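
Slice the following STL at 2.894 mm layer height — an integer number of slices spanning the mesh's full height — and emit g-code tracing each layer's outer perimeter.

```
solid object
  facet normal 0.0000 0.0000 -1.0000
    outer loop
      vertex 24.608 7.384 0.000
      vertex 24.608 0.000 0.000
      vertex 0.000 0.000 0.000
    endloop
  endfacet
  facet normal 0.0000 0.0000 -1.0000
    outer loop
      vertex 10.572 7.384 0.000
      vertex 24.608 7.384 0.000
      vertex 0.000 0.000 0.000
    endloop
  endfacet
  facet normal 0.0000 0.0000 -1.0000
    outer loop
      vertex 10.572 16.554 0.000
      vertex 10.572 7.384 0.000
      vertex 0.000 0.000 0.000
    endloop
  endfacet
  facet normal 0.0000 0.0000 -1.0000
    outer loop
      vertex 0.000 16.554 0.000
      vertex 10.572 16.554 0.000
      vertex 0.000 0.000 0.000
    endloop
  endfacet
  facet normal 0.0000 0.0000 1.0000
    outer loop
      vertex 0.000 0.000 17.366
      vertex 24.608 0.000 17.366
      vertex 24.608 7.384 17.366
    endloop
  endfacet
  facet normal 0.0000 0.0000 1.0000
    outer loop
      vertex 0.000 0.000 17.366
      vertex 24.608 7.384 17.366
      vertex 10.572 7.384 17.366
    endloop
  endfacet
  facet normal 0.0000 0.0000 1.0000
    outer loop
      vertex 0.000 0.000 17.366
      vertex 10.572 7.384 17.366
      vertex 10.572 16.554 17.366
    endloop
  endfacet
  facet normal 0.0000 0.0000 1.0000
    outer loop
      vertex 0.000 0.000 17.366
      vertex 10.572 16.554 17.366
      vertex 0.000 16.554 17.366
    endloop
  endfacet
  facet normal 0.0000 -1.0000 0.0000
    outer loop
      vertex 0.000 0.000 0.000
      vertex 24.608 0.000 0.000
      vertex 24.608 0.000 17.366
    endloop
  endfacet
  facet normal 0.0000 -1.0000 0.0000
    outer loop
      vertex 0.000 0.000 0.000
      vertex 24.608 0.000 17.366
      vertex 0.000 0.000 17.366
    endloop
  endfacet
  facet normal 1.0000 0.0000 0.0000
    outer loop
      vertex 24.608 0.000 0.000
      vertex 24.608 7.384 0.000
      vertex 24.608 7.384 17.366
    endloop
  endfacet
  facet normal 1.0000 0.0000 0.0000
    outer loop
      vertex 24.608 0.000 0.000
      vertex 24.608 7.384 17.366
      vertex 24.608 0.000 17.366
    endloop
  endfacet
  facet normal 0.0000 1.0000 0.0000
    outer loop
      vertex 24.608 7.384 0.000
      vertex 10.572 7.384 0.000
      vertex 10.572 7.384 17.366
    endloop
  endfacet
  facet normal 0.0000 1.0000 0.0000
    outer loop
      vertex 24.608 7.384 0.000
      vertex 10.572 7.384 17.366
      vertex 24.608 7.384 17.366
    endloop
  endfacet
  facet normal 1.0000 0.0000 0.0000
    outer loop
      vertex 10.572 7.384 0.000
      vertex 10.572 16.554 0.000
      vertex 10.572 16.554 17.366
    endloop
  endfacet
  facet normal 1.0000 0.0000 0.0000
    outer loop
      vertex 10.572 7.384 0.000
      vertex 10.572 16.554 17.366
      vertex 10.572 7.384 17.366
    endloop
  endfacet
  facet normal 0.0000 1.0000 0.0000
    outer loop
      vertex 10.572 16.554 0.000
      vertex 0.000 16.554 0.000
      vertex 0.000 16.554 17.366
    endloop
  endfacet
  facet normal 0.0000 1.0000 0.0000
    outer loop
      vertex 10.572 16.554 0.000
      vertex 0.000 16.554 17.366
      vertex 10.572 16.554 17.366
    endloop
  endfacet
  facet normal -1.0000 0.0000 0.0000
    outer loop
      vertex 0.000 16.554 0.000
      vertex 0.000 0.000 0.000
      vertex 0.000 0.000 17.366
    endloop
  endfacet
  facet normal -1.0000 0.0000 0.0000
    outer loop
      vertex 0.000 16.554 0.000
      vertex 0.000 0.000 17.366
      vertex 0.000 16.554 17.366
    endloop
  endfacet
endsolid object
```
; perimeter-only toolpath
G21 ; units = mm
G90 ; absolute positioning
G28 ; home
; layer 1
G0 Z2.894
G0 X0.000 Y0.000
G1 X24.608 Y0.000
G1 X24.608 Y7.384
G1 X10.572 Y7.384
G1 X10.572 Y16.554
G1 X0.000 Y16.554
G1 X0.000 Y0.000
; layer 2
G0 Z5.789
G0 X0.000 Y0.000
G1 X24.608 Y0.000
G1 X24.608 Y7.384
G1 X10.572 Y7.384
G1 X10.572 Y16.554
G1 X0.000 Y16.554
G1 X0.000 Y0.000
; layer 3
G0 Z8.683
G0 X0.000 Y0.000
G1 X24.608 Y0.000
G1 X24.608 Y7.384
G1 X10.572 Y7.384
G1 X10.572 Y16.554
G1 X0.000 Y16.554
G1 X0.000 Y0.000
; layer 4
G0 Z11.577
G0 X0.000 Y0.000
G1 X24.608 Y0.000
G1 X24.608 Y7.384
G1 X10.572 Y7.384
G1 X10.572 Y16.554
G1 X0.000 Y16.554
G1 X0.000 Y0.000
; layer 5
G0 Z14.472
G0 X0.000 Y0.000
G1 X24.608 Y0.000
G1 X24.608 Y7.384
G1 X10.572 Y7.384
G1 X10.572 Y16.554
G1 X0.000 Y16.554
G1 X0.000 Y0.000
; layer 6
G0 Z17.366
G0 X0.000 Y0.000
G1 X24.608 Y0.000
G1 X24.608 Y7.384
G1 X10.572 Y7.384
G1 X10.572 Y16.554
G1 X0.000 Y16.554
G1 X0.000 Y0.000
M2 ; end

The solid is an L-shaped prism: outer 24.6 × 16.6 mm, arm thicknesses ≈ 7.38 mm (horizontal) and 10.6 mm (vertical), extruded 17.4 mm in z. Slicing at Δz = 2.894 mm — 6 equal slices spanning the solid's height, so layer i sits at z = i·h/6 — gives 6 non-empty perimeters. Each is a 6-segment closed polygon; G0 lifts to the layer z and rapids to the start vertex, then G1 traces the edges.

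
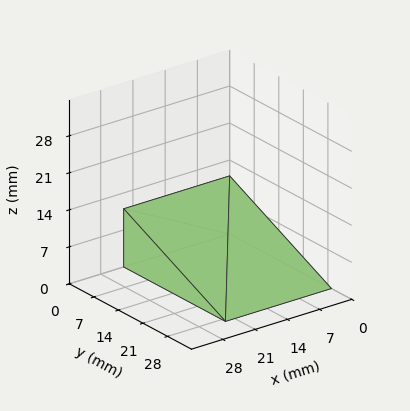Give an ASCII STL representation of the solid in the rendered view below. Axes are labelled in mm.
Reading the render: the shape is a wedge (ramp): 23 × 29 mm base, rising to 11 mm along the y=0 edge and sloping linearly to z=0 at y=29 (dimensions read to the nearest mm from the axis ticks). For the STL, each face is triangulated and given an outward normal.

solid part
  facet normal 0.0000 0.0000 -1.0000
    outer loop
      vertex 23.000 29.000 0.000
      vertex 23.000 0.000 0.000
      vertex 0.000 0.000 0.000
    endloop
  endfacet
  facet normal 0.0000 0.0000 -1.0000
    outer loop
      vertex 0.000 29.000 0.000
      vertex 23.000 29.000 0.000
      vertex 0.000 0.000 0.000
    endloop
  endfacet
  facet normal 0.0000 -1.0000 0.0000
    outer loop
      vertex 0.000 0.000 0.000
      vertex 23.000 0.000 0.000
      vertex 23.000 0.000 11.000
    endloop
  endfacet
  facet normal 0.0000 -1.0000 0.0000
    outer loop
      vertex 0.000 0.000 0.000
      vertex 23.000 0.000 11.000
      vertex 0.000 0.000 11.000
    endloop
  endfacet
  facet normal 0.0000 0.3547 0.9350
    outer loop
      vertex 0.000 0.000 11.000
      vertex 23.000 0.000 11.000
      vertex 23.000 29.000 0.000
    endloop
  endfacet
  facet normal 0.0000 0.3547 0.9350
    outer loop
      vertex 0.000 0.000 11.000
      vertex 23.000 29.000 0.000
      vertex 0.000 29.000 0.000
    endloop
  endfacet
  facet normal -1.0000 0.0000 0.0000
    outer loop
      vertex 0.000 0.000 11.000
      vertex 0.000 29.000 0.000
      vertex 0.000 0.000 0.000
    endloop
  endfacet
  facet normal 1.0000 0.0000 0.0000
    outer loop
      vertex 23.000 0.000 0.000
      vertex 23.000 29.000 0.000
      vertex 23.000 0.000 11.000
    endloop
  endfacet
endsolid part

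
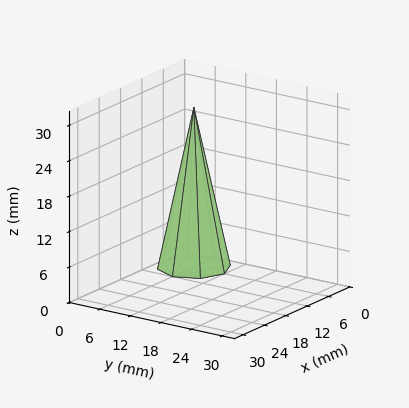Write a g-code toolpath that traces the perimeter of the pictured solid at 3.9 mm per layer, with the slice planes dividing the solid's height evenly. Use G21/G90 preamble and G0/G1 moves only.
Reading the render: the shape is a regular 8-sided pyramid, base circumscribed radius ≈ 6 mm, apex at z ≈ 27 mm (dimensions read to the nearest mm from the axis ticks). For the g-code, the solid's height is divided into equal slices at the stated Δz and each level perimeter traced with G1 moves after a G0 lift.

; perimeter-only toolpath
G21 ; units = mm
G90 ; absolute positioning
G28 ; home
; layer 1
G0 Z3.9
G0 X11.1 Y6.0
G1 X9.6 Y9.6
G1 X6.0 Y11.1
G1 X2.4 Y9.6
G1 X0.9 Y6.0
G1 X2.4 Y2.4
G1 X6.0 Y0.9
G1 X9.6 Y2.4
G1 X11.1 Y6.0
; layer 2
G0 Z7.7
G0 X10.3 Y6.0
G1 X9.0 Y9.0
G1 X6.0 Y10.3
G1 X3.0 Y9.0
G1 X1.7 Y6.0
G1 X3.0 Y3.0
G1 X6.0 Y1.7
G1 X9.0 Y3.0
G1 X10.3 Y6.0
; layer 3
G0 Z11.6
G0 X9.4 Y6.0
G1 X8.4 Y8.4
G1 X6.0 Y9.4
G1 X3.6 Y8.4
G1 X2.6 Y6.0
G1 X3.6 Y3.6
G1 X6.0 Y2.6
G1 X8.4 Y3.6
G1 X9.4 Y6.0
; layer 4
G0 Z15.4
G0 X8.6 Y6.0
G1 X7.8 Y7.8
G1 X6.0 Y8.6
G1 X4.2 Y7.8
G1 X3.4 Y6.0
G1 X4.2 Y4.2
G1 X6.0 Y3.4
G1 X7.8 Y4.2
G1 X8.6 Y6.0
; layer 5
G0 Z19.3
G0 X7.7 Y6.0
G1 X7.2 Y7.2
G1 X6.0 Y7.7
G1 X4.8 Y7.2
G1 X4.3 Y6.0
G1 X4.8 Y4.8
G1 X6.0 Y4.3
G1 X7.2 Y4.8
G1 X7.7 Y6.0
; layer 6
G0 Z23.1
G0 X6.9 Y6.0
G1 X6.6 Y6.6
G1 X6.0 Y6.9
G1 X5.4 Y6.6
G1 X5.1 Y6.0
G1 X5.4 Y5.4
G1 X6.0 Y5.1
G1 X6.6 Y5.4
G1 X6.9 Y6.0
M2 ; end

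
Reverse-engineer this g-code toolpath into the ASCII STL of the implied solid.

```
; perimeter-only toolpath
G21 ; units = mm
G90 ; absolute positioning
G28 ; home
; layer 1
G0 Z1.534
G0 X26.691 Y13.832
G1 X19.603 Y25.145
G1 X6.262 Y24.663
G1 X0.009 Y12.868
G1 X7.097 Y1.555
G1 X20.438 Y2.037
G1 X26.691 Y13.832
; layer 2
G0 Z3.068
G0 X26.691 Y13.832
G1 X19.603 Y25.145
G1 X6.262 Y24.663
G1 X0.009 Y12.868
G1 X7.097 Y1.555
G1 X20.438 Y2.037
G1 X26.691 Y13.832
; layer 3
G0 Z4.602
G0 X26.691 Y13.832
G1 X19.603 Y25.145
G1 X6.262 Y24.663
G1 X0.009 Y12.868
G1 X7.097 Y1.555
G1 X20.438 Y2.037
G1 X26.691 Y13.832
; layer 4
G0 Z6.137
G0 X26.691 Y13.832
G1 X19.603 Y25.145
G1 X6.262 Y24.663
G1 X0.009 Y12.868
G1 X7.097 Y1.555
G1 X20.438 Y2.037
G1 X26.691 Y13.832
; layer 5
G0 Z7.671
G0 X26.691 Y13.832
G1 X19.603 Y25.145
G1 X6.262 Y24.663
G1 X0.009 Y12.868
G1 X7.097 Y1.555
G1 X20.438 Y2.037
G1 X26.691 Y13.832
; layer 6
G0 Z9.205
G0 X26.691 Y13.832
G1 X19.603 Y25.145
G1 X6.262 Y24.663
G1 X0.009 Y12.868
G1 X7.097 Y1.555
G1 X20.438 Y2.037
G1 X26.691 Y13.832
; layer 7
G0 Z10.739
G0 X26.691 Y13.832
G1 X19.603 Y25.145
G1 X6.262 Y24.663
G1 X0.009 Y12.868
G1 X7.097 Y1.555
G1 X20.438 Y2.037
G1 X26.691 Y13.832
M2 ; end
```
solid part
  facet normal 0.0000 0.0000 -1.0000
    outer loop
      vertex 6.262 24.663 0.000
      vertex 19.603 25.145 0.000
      vertex 26.691 13.832 0.000
    endloop
  endfacet
  facet normal 0.0000 0.0000 -1.0000
    outer loop
      vertex 0.009 12.868 0.000
      vertex 6.262 24.663 0.000
      vertex 26.691 13.832 0.000
    endloop
  endfacet
  facet normal 0.0000 0.0000 -1.0000
    outer loop
      vertex 7.097 1.555 0.000
      vertex 0.009 12.868 0.000
      vertex 26.691 13.832 0.000
    endloop
  endfacet
  facet normal 0.0000 0.0000 -1.0000
    outer loop
      vertex 20.438 2.037 0.000
      vertex 7.097 1.555 0.000
      vertex 26.691 13.832 0.000
    endloop
  endfacet
  facet normal 0.0000 0.0000 1.0000
    outer loop
      vertex 26.691 13.832 10.739
      vertex 19.603 25.145 10.739
      vertex 6.262 24.663 10.739
    endloop
  endfacet
  facet normal 0.0000 0.0000 1.0000
    outer loop
      vertex 26.691 13.832 10.739
      vertex 6.262 24.663 10.739
      vertex 0.009 12.868 10.739
    endloop
  endfacet
  facet normal 0.0000 0.0000 1.0000
    outer loop
      vertex 26.691 13.832 10.739
      vertex 0.009 12.868 10.739
      vertex 7.097 1.555 10.739
    endloop
  endfacet
  facet normal 0.0000 0.0000 1.0000
    outer loop
      vertex 26.691 13.832 10.739
      vertex 7.097 1.555 10.739
      vertex 20.438 2.037 10.739
    endloop
  endfacet
  facet normal 0.8474 0.5309 0.0000
    outer loop
      vertex 26.691 13.832 0.000
      vertex 19.603 25.145 0.000
      vertex 19.603 25.145 10.739
    endloop
  endfacet
  facet normal 0.8474 0.5309 0.0000
    outer loop
      vertex 26.691 13.832 0.000
      vertex 19.603 25.145 10.739
      vertex 26.691 13.832 10.739
    endloop
  endfacet
  facet normal -0.0361 0.9993 0.0000
    outer loop
      vertex 19.603 25.145 0.000
      vertex 6.262 24.663 0.000
      vertex 6.262 24.663 10.739
    endloop
  endfacet
  facet normal -0.0361 0.9993 0.0000
    outer loop
      vertex 19.603 25.145 0.000
      vertex 6.262 24.663 10.739
      vertex 19.603 25.145 10.739
    endloop
  endfacet
  facet normal -0.8835 0.4684 0.0000
    outer loop
      vertex 6.262 24.663 0.000
      vertex 0.009 12.868 0.000
      vertex 0.009 12.868 10.739
    endloop
  endfacet
  facet normal -0.8835 0.4684 0.0000
    outer loop
      vertex 6.262 24.663 0.000
      vertex 0.009 12.868 10.739
      vertex 6.262 24.663 10.739
    endloop
  endfacet
  facet normal -0.8474 -0.5309 0.0000
    outer loop
      vertex 0.009 12.868 0.000
      vertex 7.097 1.555 0.000
      vertex 7.097 1.555 10.739
    endloop
  endfacet
  facet normal -0.8474 -0.5309 0.0000
    outer loop
      vertex 0.009 12.868 0.000
      vertex 7.097 1.555 10.739
      vertex 0.009 12.868 10.739
    endloop
  endfacet
  facet normal 0.0361 -0.9993 0.0000
    outer loop
      vertex 7.097 1.555 0.000
      vertex 20.438 2.037 0.000
      vertex 20.438 2.037 10.739
    endloop
  endfacet
  facet normal 0.0361 -0.9993 0.0000
    outer loop
      vertex 7.097 1.555 0.000
      vertex 20.438 2.037 10.739
      vertex 7.097 1.555 10.739
    endloop
  endfacet
  facet normal 0.8835 -0.4684 0.0000
    outer loop
      vertex 20.438 2.037 0.000
      vertex 26.691 13.832 0.000
      vertex 26.691 13.832 10.739
    endloop
  endfacet
  facet normal 0.8835 -0.4684 0.0000
    outer loop
      vertex 20.438 2.037 0.000
      vertex 26.691 13.832 10.739
      vertex 20.438 2.037 10.739
    endloop
  endfacet
endsolid part

The G0 Z moves step by Δz≈1.534 mm. Every layer's G1 loop is the same polygon, so the solid is a straight extrusion of it from z=0 to z≈10.7. Closing with flat bottom and top caps and triangulating gives 20 facets — a regular 6-sided prism (a cylinder approximated with 6 flat sides), circumscribed radius ≈ 13.3 mm, height ≈ 10.7 mm.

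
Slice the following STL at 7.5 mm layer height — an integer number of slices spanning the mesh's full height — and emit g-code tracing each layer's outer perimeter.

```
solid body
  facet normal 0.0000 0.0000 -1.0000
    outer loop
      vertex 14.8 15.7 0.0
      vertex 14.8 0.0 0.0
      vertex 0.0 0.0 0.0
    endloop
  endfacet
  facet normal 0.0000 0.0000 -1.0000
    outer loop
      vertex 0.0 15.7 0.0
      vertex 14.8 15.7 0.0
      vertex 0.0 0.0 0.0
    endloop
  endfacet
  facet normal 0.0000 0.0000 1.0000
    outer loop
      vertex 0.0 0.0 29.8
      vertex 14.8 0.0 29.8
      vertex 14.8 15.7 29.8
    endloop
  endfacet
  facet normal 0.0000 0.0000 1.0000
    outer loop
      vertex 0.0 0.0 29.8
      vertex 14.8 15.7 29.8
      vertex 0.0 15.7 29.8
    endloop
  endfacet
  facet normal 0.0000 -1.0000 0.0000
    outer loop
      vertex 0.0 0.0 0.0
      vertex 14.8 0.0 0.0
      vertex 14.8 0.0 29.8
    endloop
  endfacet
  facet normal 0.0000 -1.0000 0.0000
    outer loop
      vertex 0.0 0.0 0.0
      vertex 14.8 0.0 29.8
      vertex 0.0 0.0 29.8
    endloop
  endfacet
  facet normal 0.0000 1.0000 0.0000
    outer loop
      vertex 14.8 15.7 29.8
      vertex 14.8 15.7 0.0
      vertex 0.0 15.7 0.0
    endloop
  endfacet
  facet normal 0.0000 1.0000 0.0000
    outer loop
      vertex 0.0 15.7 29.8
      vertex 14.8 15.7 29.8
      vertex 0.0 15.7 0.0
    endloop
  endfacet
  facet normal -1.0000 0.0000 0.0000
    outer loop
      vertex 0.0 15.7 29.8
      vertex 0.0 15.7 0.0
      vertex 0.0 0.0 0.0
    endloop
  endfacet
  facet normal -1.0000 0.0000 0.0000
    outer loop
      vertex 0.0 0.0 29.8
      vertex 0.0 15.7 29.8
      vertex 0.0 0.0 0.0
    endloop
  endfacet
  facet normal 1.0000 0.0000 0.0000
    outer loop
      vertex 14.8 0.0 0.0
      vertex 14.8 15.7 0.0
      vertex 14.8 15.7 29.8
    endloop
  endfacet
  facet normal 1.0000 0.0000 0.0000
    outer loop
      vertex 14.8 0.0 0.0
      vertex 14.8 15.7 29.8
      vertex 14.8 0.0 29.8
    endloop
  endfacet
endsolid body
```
; perimeter-only toolpath
G21 ; units = mm
G90 ; absolute positioning
G28 ; home
; layer 1
G0 Z7.5
G0 X0.0 Y0.0
G1 X14.8 Y0.0
G1 X14.8 Y15.7
G1 X0.0 Y15.7
G1 X0.0 Y0.0
; layer 2
G0 Z14.9
G0 X0.0 Y0.0
G1 X14.8 Y0.0
G1 X14.8 Y15.7
G1 X0.0 Y15.7
G1 X0.0 Y0.0
; layer 3
G0 Z22.4
G0 X0.0 Y0.0
G1 X14.8 Y0.0
G1 X14.8 Y15.7
G1 X0.0 Y15.7
G1 X0.0 Y0.0
; layer 4
G0 Z29.8
G0 X0.0 Y0.0
G1 X14.8 Y0.0
G1 X14.8 Y15.7
G1 X0.0 Y15.7
G1 X0.0 Y0.0
M2 ; end

The solid is a rectangular box, roughly 14.8 × 15.7 mm footprint and 29.8 mm tall. Slicing at Δz = 7.5 mm — 4 equal slices spanning the solid's height, so layer i sits at z = i·h/4 — gives 4 non-empty perimeters. Each is a 4-segment closed polygon; G0 lifts to the layer z and rapids to the start vertex, then G1 traces the edges.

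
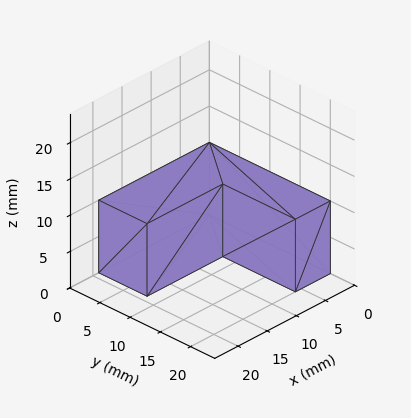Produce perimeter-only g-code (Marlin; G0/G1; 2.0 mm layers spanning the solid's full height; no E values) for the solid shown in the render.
Reading the render: the shape is an L-shaped prism: outer 19 × 20 mm, arm thicknesses ≈ 8 mm (horizontal) and 6 mm (vertical), extruded 10 mm in z (dimensions read to the nearest mm from the axis ticks). For the g-code, the solid's height is divided into equal slices at the stated Δz and each level perimeter traced with G1 moves after a G0 lift.

; perimeter-only toolpath
G21 ; units = mm
G90 ; absolute positioning
G28 ; home
; layer 1
G0 Z2.0
G0 X0.0 Y0.0
G1 X19.0 Y0.0
G1 X19.0 Y8.0
G1 X6.0 Y8.0
G1 X6.0 Y20.0
G1 X0.0 Y20.0
G1 X0.0 Y0.0
; layer 2
G0 Z4.0
G0 X0.0 Y0.0
G1 X19.0 Y0.0
G1 X19.0 Y8.0
G1 X6.0 Y8.0
G1 X6.0 Y20.0
G1 X0.0 Y20.0
G1 X0.0 Y0.0
; layer 3
G0 Z6.0
G0 X0.0 Y0.0
G1 X19.0 Y0.0
G1 X19.0 Y8.0
G1 X6.0 Y8.0
G1 X6.0 Y20.0
G1 X0.0 Y20.0
G1 X0.0 Y0.0
; layer 4
G0 Z8.0
G0 X0.0 Y0.0
G1 X19.0 Y0.0
G1 X19.0 Y8.0
G1 X6.0 Y8.0
G1 X6.0 Y20.0
G1 X0.0 Y20.0
G1 X0.0 Y0.0
; layer 5
G0 Z10.0
G0 X0.0 Y0.0
G1 X19.0 Y0.0
G1 X19.0 Y8.0
G1 X6.0 Y8.0
G1 X6.0 Y20.0
G1 X0.0 Y20.0
G1 X0.0 Y0.0
M2 ; end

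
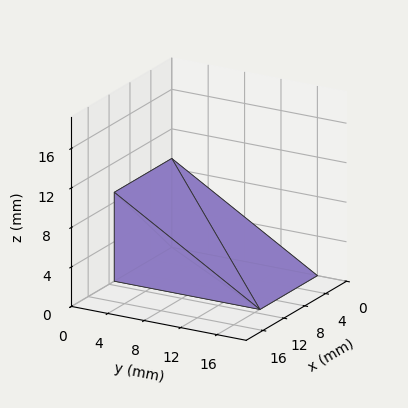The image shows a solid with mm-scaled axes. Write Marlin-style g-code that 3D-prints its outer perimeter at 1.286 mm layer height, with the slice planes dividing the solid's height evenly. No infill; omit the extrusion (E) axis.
Reading the render: the shape is a wedge (ramp): 11 × 16 mm base, rising to 9 mm along the y=0 edge and sloping linearly to z=0 at y=16 (dimensions read to the nearest mm from the axis ticks). For the g-code, the solid's height is divided into equal slices at the stated Δz and each level perimeter traced with G1 moves after a G0 lift.

; perimeter-only toolpath
G21 ; units = mm
G90 ; absolute positioning
G28 ; home
; layer 1
G0 Z1.286
G0 X0.000 Y0.000
G1 X11.000 Y0.000
G1 X11.000 Y13.714
G1 X0.000 Y13.714
G1 X0.000 Y0.000
; layer 2
G0 Z2.571
G0 X0.000 Y0.000
G1 X11.000 Y0.000
G1 X11.000 Y11.429
G1 X0.000 Y11.429
G1 X0.000 Y0.000
; layer 3
G0 Z3.857
G0 X0.000 Y0.000
G1 X11.000 Y0.000
G1 X11.000 Y9.143
G1 X0.000 Y9.143
G1 X0.000 Y0.000
; layer 4
G0 Z5.143
G0 X0.000 Y0.000
G1 X11.000 Y0.000
G1 X11.000 Y6.857
G1 X0.000 Y6.857
G1 X0.000 Y0.000
; layer 5
G0 Z6.429
G0 X0.000 Y0.000
G1 X11.000 Y0.000
G1 X11.000 Y4.571
G1 X0.000 Y4.571
G1 X0.000 Y0.000
; layer 6
G0 Z7.714
G0 X0.000 Y0.000
G1 X11.000 Y0.000
G1 X11.000 Y2.286
G1 X0.000 Y2.286
G1 X0.000 Y0.000
M2 ; end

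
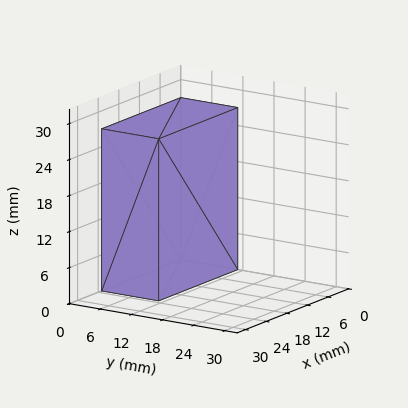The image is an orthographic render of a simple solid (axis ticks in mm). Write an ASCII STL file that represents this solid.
Reading the render: the shape is a rectangular box, roughly 23 × 11 mm footprint and 27 mm tall (dimensions read to the nearest mm from the axis ticks). For the STL, each face is triangulated and given an outward normal.

solid part
  facet normal 0.0000 0.0000 -1.0000
    outer loop
      vertex 23.000 11.000 0.000
      vertex 23.000 0.000 0.000
      vertex 0.000 0.000 0.000
    endloop
  endfacet
  facet normal 0.0000 0.0000 -1.0000
    outer loop
      vertex 0.000 11.000 0.000
      vertex 23.000 11.000 0.000
      vertex 0.000 0.000 0.000
    endloop
  endfacet
  facet normal 0.0000 0.0000 1.0000
    outer loop
      vertex 0.000 0.000 27.000
      vertex 23.000 0.000 27.000
      vertex 23.000 11.000 27.000
    endloop
  endfacet
  facet normal 0.0000 0.0000 1.0000
    outer loop
      vertex 0.000 0.000 27.000
      vertex 23.000 11.000 27.000
      vertex 0.000 11.000 27.000
    endloop
  endfacet
  facet normal 0.0000 -1.0000 0.0000
    outer loop
      vertex 0.000 0.000 0.000
      vertex 23.000 0.000 0.000
      vertex 23.000 0.000 27.000
    endloop
  endfacet
  facet normal 0.0000 -1.0000 0.0000
    outer loop
      vertex 0.000 0.000 0.000
      vertex 23.000 0.000 27.000
      vertex 0.000 0.000 27.000
    endloop
  endfacet
  facet normal 0.0000 1.0000 0.0000
    outer loop
      vertex 23.000 11.000 27.000
      vertex 23.000 11.000 0.000
      vertex 0.000 11.000 0.000
    endloop
  endfacet
  facet normal 0.0000 1.0000 0.0000
    outer loop
      vertex 0.000 11.000 27.000
      vertex 23.000 11.000 27.000
      vertex 0.000 11.000 0.000
    endloop
  endfacet
  facet normal -1.0000 0.0000 0.0000
    outer loop
      vertex 0.000 11.000 27.000
      vertex 0.000 11.000 0.000
      vertex 0.000 0.000 0.000
    endloop
  endfacet
  facet normal -1.0000 0.0000 0.0000
    outer loop
      vertex 0.000 0.000 27.000
      vertex 0.000 11.000 27.000
      vertex 0.000 0.000 0.000
    endloop
  endfacet
  facet normal 1.0000 0.0000 0.0000
    outer loop
      vertex 23.000 0.000 0.000
      vertex 23.000 11.000 0.000
      vertex 23.000 11.000 27.000
    endloop
  endfacet
  facet normal 1.0000 0.0000 0.0000
    outer loop
      vertex 23.000 0.000 0.000
      vertex 23.000 11.000 27.000
      vertex 23.000 0.000 27.000
    endloop
  endfacet
endsolid part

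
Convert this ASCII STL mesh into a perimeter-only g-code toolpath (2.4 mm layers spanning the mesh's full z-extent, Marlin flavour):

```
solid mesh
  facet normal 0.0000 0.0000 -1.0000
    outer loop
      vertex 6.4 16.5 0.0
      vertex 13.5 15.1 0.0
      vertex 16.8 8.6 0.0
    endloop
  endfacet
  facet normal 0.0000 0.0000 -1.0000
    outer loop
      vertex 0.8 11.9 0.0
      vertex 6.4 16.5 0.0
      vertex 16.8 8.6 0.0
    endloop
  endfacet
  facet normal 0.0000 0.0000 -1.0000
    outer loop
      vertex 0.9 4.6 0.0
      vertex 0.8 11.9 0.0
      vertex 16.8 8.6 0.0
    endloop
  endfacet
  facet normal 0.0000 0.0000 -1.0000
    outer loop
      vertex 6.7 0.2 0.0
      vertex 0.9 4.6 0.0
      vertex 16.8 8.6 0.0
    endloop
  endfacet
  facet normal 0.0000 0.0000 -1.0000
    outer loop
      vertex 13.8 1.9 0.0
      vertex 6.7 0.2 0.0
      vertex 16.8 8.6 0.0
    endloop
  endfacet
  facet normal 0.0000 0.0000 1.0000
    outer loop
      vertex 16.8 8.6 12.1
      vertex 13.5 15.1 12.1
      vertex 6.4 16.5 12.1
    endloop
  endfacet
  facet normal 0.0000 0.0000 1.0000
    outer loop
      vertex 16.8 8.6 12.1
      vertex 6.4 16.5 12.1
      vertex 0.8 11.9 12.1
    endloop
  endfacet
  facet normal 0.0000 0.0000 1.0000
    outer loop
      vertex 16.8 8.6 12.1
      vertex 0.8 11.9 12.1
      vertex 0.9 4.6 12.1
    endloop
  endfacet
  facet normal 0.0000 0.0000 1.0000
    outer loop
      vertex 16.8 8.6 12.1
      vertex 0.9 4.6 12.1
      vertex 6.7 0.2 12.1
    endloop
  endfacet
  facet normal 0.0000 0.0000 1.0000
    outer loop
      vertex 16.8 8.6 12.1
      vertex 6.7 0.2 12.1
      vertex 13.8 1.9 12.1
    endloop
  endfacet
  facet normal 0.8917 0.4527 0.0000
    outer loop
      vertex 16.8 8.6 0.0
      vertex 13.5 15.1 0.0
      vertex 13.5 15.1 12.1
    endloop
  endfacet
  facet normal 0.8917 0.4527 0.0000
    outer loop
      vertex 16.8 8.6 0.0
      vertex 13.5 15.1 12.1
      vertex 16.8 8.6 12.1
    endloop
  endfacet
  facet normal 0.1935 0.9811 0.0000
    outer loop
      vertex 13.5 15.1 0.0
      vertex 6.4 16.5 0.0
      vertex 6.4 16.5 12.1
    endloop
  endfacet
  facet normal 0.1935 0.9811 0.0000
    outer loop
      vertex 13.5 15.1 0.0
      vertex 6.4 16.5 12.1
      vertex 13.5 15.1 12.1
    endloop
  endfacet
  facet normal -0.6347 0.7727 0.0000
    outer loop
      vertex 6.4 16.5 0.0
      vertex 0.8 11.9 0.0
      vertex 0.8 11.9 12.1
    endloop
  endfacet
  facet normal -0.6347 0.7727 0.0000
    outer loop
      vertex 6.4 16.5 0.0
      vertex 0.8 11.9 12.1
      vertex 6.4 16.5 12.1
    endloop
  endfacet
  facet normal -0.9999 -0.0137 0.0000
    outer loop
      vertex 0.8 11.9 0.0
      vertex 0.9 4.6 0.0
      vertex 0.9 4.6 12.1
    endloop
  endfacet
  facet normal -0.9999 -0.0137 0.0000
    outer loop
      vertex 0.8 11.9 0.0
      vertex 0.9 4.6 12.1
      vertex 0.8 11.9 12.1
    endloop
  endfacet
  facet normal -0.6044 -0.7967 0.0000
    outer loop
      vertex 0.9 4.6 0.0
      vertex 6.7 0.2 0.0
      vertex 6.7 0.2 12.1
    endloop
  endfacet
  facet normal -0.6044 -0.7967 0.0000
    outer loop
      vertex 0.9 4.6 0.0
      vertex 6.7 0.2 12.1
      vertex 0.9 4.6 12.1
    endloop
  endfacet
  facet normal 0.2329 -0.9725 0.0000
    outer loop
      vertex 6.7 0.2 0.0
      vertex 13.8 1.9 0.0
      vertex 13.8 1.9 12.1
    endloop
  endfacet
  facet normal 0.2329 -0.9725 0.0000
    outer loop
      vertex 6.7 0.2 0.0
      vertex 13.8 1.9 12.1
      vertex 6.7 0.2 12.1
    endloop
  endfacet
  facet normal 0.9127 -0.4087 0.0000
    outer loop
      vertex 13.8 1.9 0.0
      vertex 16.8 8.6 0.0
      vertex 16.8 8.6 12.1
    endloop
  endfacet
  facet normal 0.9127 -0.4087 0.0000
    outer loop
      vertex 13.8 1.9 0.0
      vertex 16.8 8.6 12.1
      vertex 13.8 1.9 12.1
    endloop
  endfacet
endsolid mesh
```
; perimeter-only toolpath
G21 ; units = mm
G90 ; absolute positioning
G28 ; home
; layer 1
G0 Z2.4
G0 X16.8 Y8.6
G1 X13.5 Y15.1
G1 X6.4 Y16.5
G1 X0.8 Y11.9
G1 X0.9 Y4.6
G1 X6.7 Y0.2
G1 X13.8 Y1.9
G1 X16.8 Y8.6
; layer 2
G0 Z4.8
G0 X16.8 Y8.6
G1 X13.5 Y15.1
G1 X6.4 Y16.5
G1 X0.8 Y11.9
G1 X0.9 Y4.6
G1 X6.7 Y0.2
G1 X13.8 Y1.9
G1 X16.8 Y8.6
; layer 3
G0 Z7.3
G0 X16.8 Y8.6
G1 X13.5 Y15.1
G1 X6.4 Y16.5
G1 X0.8 Y11.9
G1 X0.9 Y4.6
G1 X6.7 Y0.2
G1 X13.8 Y1.9
G1 X16.8 Y8.6
; layer 4
G0 Z9.7
G0 X16.8 Y8.6
G1 X13.5 Y15.1
G1 X6.4 Y16.5
G1 X0.8 Y11.9
G1 X0.9 Y4.6
G1 X6.7 Y0.2
G1 X13.8 Y1.9
G1 X16.8 Y8.6
; layer 5
G0 Z12.1
G0 X16.8 Y8.6
G1 X13.5 Y15.1
G1 X6.4 Y16.5
G1 X0.8 Y11.9
G1 X0.9 Y4.6
G1 X6.7 Y0.2
G1 X13.8 Y1.9
G1 X16.8 Y8.6
M2 ; end

The solid is a regular 7-sided prism (a cylinder approximated with 7 flat sides), circumscribed radius ≈ 8.4 mm, height ≈ 12.1 mm. Slicing at Δz = 2.4 mm — 5 equal slices spanning the solid's height, so layer i sits at z = i·h/5 — gives 5 non-empty perimeters. Each is a 7-segment closed polygon; G0 lifts to the layer z and rapids to the start vertex, then G1 traces the edges.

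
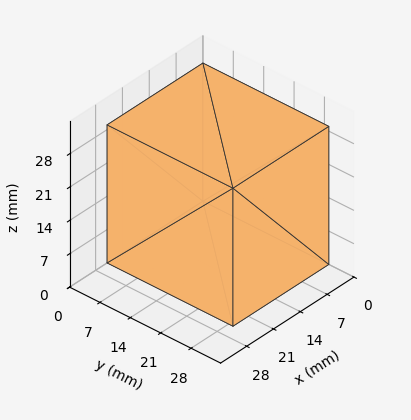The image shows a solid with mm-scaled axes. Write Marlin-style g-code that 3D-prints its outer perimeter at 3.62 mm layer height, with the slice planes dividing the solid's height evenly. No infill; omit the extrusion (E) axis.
Reading the render: the shape is a rectangular box, roughly 25 × 29 mm footprint and 29 mm tall (dimensions read to the nearest mm from the axis ticks). For the g-code, the solid's height is divided into equal slices at the stated Δz and each level perimeter traced with G1 moves after a G0 lift.

; perimeter-only toolpath
G21 ; units = mm
G90 ; absolute positioning
G28 ; home
; layer 1
G0 Z3.62
G0 X0.00 Y0.00
G1 X25.00 Y0.00
G1 X25.00 Y29.00
G1 X0.00 Y29.00
G1 X0.00 Y0.00
; layer 2
G0 Z7.25
G0 X0.00 Y0.00
G1 X25.00 Y0.00
G1 X25.00 Y29.00
G1 X0.00 Y29.00
G1 X0.00 Y0.00
; layer 3
G0 Z10.88
G0 X0.00 Y0.00
G1 X25.00 Y0.00
G1 X25.00 Y29.00
G1 X0.00 Y29.00
G1 X0.00 Y0.00
; layer 4
G0 Z14.50
G0 X0.00 Y0.00
G1 X25.00 Y0.00
G1 X25.00 Y29.00
G1 X0.00 Y29.00
G1 X0.00 Y0.00
; layer 5
G0 Z18.12
G0 X0.00 Y0.00
G1 X25.00 Y0.00
G1 X25.00 Y29.00
G1 X0.00 Y29.00
G1 X0.00 Y0.00
; layer 6
G0 Z21.75
G0 X0.00 Y0.00
G1 X25.00 Y0.00
G1 X25.00 Y29.00
G1 X0.00 Y29.00
G1 X0.00 Y0.00
; layer 7
G0 Z25.38
G0 X0.00 Y0.00
G1 X25.00 Y0.00
G1 X25.00 Y29.00
G1 X0.00 Y29.00
G1 X0.00 Y0.00
; layer 8
G0 Z29.00
G0 X0.00 Y0.00
G1 X25.00 Y0.00
G1 X25.00 Y29.00
G1 X0.00 Y29.00
G1 X0.00 Y0.00
M2 ; end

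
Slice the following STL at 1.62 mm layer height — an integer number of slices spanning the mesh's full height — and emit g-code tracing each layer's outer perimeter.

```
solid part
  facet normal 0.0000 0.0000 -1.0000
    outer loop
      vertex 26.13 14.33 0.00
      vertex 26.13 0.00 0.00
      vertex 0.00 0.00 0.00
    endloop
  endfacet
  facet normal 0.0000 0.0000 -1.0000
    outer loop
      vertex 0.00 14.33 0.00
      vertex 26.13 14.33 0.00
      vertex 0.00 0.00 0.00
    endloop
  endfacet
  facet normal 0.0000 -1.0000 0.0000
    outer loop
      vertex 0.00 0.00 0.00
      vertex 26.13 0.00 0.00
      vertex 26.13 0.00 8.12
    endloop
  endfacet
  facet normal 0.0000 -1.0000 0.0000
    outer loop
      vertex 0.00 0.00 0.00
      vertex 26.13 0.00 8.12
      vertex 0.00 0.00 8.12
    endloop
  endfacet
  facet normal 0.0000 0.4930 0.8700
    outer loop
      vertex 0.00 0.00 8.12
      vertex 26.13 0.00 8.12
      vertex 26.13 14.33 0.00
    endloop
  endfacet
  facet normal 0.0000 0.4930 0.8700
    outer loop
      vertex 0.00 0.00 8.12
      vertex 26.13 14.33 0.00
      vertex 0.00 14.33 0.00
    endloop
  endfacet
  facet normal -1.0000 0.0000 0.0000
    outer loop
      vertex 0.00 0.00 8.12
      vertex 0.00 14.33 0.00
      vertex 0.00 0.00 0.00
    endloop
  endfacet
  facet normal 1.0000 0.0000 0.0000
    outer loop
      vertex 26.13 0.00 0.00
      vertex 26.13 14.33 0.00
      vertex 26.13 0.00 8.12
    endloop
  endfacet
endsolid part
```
; perimeter-only toolpath
G21 ; units = mm
G90 ; absolute positioning
G28 ; home
; layer 1
G0 Z1.62
G0 X0.00 Y0.00
G1 X26.13 Y0.00
G1 X26.13 Y11.46
G1 X0.00 Y11.46
G1 X0.00 Y0.00
; layer 2
G0 Z3.25
G0 X0.00 Y0.00
G1 X26.13 Y0.00
G1 X26.13 Y8.60
G1 X0.00 Y8.60
G1 X0.00 Y0.00
; layer 3
G0 Z4.87
G0 X0.00 Y0.00
G1 X26.13 Y0.00
G1 X26.13 Y5.73
G1 X0.00 Y5.73
G1 X0.00 Y0.00
; layer 4
G0 Z6.50
G0 X0.00 Y0.00
G1 X26.13 Y0.00
G1 X26.13 Y2.87
G1 X0.00 Y2.87
G1 X0.00 Y0.00
M2 ; end

The solid is a wedge (ramp): 26.1 × 14.3 mm base, rising to 8.12 mm along the y=0 edge and sloping linearly to z=0 at y=14.3. Slicing at Δz = 1.62 mm — 5 equal slices spanning the solid's height, so layer i sits at z = i·h/5 — gives 4 non-empty perimeters. Each is a 4-segment closed polygon; G0 lifts to the layer z and rapids to the start vertex, then G1 traces the edges. The cross-section shrinks linearly with z (the slice at the apex is degenerate and omitted).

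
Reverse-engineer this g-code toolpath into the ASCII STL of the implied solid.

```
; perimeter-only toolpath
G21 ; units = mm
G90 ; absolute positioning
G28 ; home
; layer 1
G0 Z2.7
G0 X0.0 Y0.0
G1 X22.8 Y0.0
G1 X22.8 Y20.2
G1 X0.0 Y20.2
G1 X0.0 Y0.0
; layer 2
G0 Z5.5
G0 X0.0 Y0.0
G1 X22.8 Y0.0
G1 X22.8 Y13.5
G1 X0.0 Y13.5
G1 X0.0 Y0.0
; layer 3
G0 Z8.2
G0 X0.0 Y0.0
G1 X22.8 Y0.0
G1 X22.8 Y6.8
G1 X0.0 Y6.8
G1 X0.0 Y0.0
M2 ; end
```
solid part
  facet normal 0.0000 0.0000 -1.0000
    outer loop
      vertex 22.8 27.0 0.0
      vertex 22.8 0.0 0.0
      vertex 0.0 0.0 0.0
    endloop
  endfacet
  facet normal 0.0000 0.0000 -1.0000
    outer loop
      vertex 0.0 27.0 0.0
      vertex 22.8 27.0 0.0
      vertex 0.0 0.0 0.0
    endloop
  endfacet
  facet normal 0.0000 -1.0000 0.0000
    outer loop
      vertex 0.0 0.0 0.0
      vertex 22.8 0.0 0.0
      vertex 22.8 0.0 10.9
    endloop
  endfacet
  facet normal 0.0000 -1.0000 0.0000
    outer loop
      vertex 0.0 0.0 0.0
      vertex 22.8 0.0 10.9
      vertex 0.0 0.0 10.9
    endloop
  endfacet
  facet normal 0.0000 0.3743 0.9273
    outer loop
      vertex 0.0 0.0 10.9
      vertex 22.8 0.0 10.9
      vertex 22.8 27.0 0.0
    endloop
  endfacet
  facet normal 0.0000 0.3743 0.9273
    outer loop
      vertex 0.0 0.0 10.9
      vertex 22.8 27.0 0.0
      vertex 0.0 27.0 0.0
    endloop
  endfacet
  facet normal -1.0000 0.0000 0.0000
    outer loop
      vertex 0.0 0.0 10.9
      vertex 0.0 27.0 0.0
      vertex 0.0 0.0 0.0
    endloop
  endfacet
  facet normal 1.0000 0.0000 0.0000
    outer loop
      vertex 22.8 0.0 0.0
      vertex 22.8 27.0 0.0
      vertex 22.8 0.0 10.9
    endloop
  endfacet
endsolid part

The G0 Z moves step by Δz≈2.7 mm. The G1 loops shrink linearly with z, so the solid tapers from its base footprint up to z≈10.9. Closing with a flat bottom cap and the tapered top and triangulating gives 8 facets — a wedge (ramp): 22.8 × 27 mm base, rising to 10.9 mm along the y=0 edge and sloping linearly to z=0 at y=27.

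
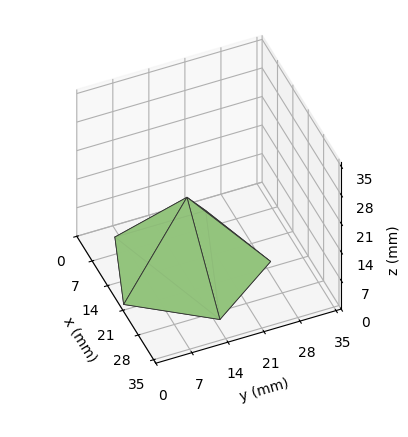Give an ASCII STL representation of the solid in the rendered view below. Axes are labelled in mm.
Reading the render: the shape is a regular 5-sided pyramid, base circumscribed radius ≈ 15 mm, apex at z ≈ 17 mm (dimensions read to the nearest mm from the axis ticks). For the STL, each face is triangulated and given an outward normal.

solid part
  facet normal 0.0000 0.0000 -1.0000
    outer loop
      vertex 2.86 23.82 0.00
      vertex 19.64 29.27 0.00
      vertex 30.00 15.00 0.00
    endloop
  endfacet
  facet normal 0.0000 0.0000 -1.0000
    outer loop
      vertex 2.86 6.18 0.00
      vertex 2.86 23.82 0.00
      vertex 30.00 15.00 0.00
    endloop
  endfacet
  facet normal 0.0000 0.0000 -1.0000
    outer loop
      vertex 19.64 0.73 0.00
      vertex 2.86 6.18 0.00
      vertex 30.00 15.00 0.00
    endloop
  endfacet
  facet normal 0.6586 0.4781 0.5811
    outer loop
      vertex 30.00 15.00 0.00
      vertex 19.64 29.27 0.00
      vertex 15.00 15.00 17.00
    endloop
  endfacet
  facet normal -0.2514 0.7740 0.5811
    outer loop
      vertex 19.64 29.27 0.00
      vertex 2.86 23.82 0.00
      vertex 15.00 15.00 17.00
    endloop
  endfacet
  facet normal -0.8138 0.0000 0.5811
    outer loop
      vertex 2.86 23.82 0.00
      vertex 2.86 6.18 0.00
      vertex 15.00 15.00 17.00
    endloop
  endfacet
  facet normal -0.2514 -0.7740 0.5811
    outer loop
      vertex 2.86 6.18 0.00
      vertex 19.64 0.73 0.00
      vertex 15.00 15.00 17.00
    endloop
  endfacet
  facet normal 0.6586 -0.4781 0.5811
    outer loop
      vertex 19.64 0.73 0.00
      vertex 30.00 15.00 0.00
      vertex 15.00 15.00 17.00
    endloop
  endfacet
endsolid part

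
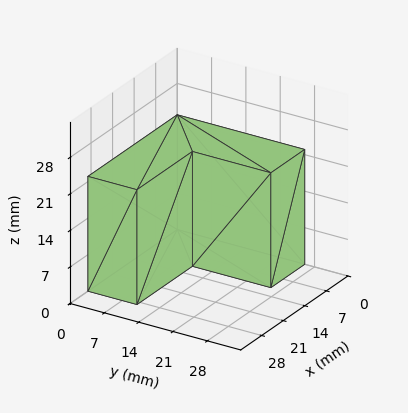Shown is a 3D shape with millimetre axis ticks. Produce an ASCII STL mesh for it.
Reading the render: the shape is an L-shaped prism: outer 29 × 26 mm, arm thicknesses ≈ 10 mm (horizontal) and 11 mm (vertical), extruded 22 mm in z (dimensions read to the nearest mm from the axis ticks). For the STL, each face is triangulated and given an outward normal.

solid part
  facet normal 0.0000 0.0000 -1.0000
    outer loop
      vertex 29.000 10.000 0.000
      vertex 29.000 0.000 0.000
      vertex 0.000 0.000 0.000
    endloop
  endfacet
  facet normal 0.0000 0.0000 -1.0000
    outer loop
      vertex 11.000 10.000 0.000
      vertex 29.000 10.000 0.000
      vertex 0.000 0.000 0.000
    endloop
  endfacet
  facet normal 0.0000 0.0000 -1.0000
    outer loop
      vertex 11.000 26.000 0.000
      vertex 11.000 10.000 0.000
      vertex 0.000 0.000 0.000
    endloop
  endfacet
  facet normal 0.0000 0.0000 -1.0000
    outer loop
      vertex 0.000 26.000 0.000
      vertex 11.000 26.000 0.000
      vertex 0.000 0.000 0.000
    endloop
  endfacet
  facet normal 0.0000 0.0000 1.0000
    outer loop
      vertex 0.000 0.000 22.000
      vertex 29.000 0.000 22.000
      vertex 29.000 10.000 22.000
    endloop
  endfacet
  facet normal 0.0000 0.0000 1.0000
    outer loop
      vertex 0.000 0.000 22.000
      vertex 29.000 10.000 22.000
      vertex 11.000 10.000 22.000
    endloop
  endfacet
  facet normal 0.0000 0.0000 1.0000
    outer loop
      vertex 0.000 0.000 22.000
      vertex 11.000 10.000 22.000
      vertex 11.000 26.000 22.000
    endloop
  endfacet
  facet normal 0.0000 0.0000 1.0000
    outer loop
      vertex 0.000 0.000 22.000
      vertex 11.000 26.000 22.000
      vertex 0.000 26.000 22.000
    endloop
  endfacet
  facet normal 0.0000 -1.0000 0.0000
    outer loop
      vertex 0.000 0.000 0.000
      vertex 29.000 0.000 0.000
      vertex 29.000 0.000 22.000
    endloop
  endfacet
  facet normal 0.0000 -1.0000 0.0000
    outer loop
      vertex 0.000 0.000 0.000
      vertex 29.000 0.000 22.000
      vertex 0.000 0.000 22.000
    endloop
  endfacet
  facet normal 1.0000 0.0000 0.0000
    outer loop
      vertex 29.000 0.000 0.000
      vertex 29.000 10.000 0.000
      vertex 29.000 10.000 22.000
    endloop
  endfacet
  facet normal 1.0000 0.0000 0.0000
    outer loop
      vertex 29.000 0.000 0.000
      vertex 29.000 10.000 22.000
      vertex 29.000 0.000 22.000
    endloop
  endfacet
  facet normal 0.0000 1.0000 0.0000
    outer loop
      vertex 29.000 10.000 0.000
      vertex 11.000 10.000 0.000
      vertex 11.000 10.000 22.000
    endloop
  endfacet
  facet normal 0.0000 1.0000 0.0000
    outer loop
      vertex 29.000 10.000 0.000
      vertex 11.000 10.000 22.000
      vertex 29.000 10.000 22.000
    endloop
  endfacet
  facet normal 1.0000 0.0000 0.0000
    outer loop
      vertex 11.000 10.000 0.000
      vertex 11.000 26.000 0.000
      vertex 11.000 26.000 22.000
    endloop
  endfacet
  facet normal 1.0000 0.0000 0.0000
    outer loop
      vertex 11.000 10.000 0.000
      vertex 11.000 26.000 22.000
      vertex 11.000 10.000 22.000
    endloop
  endfacet
  facet normal 0.0000 1.0000 0.0000
    outer loop
      vertex 11.000 26.000 0.000
      vertex 0.000 26.000 0.000
      vertex 0.000 26.000 22.000
    endloop
  endfacet
  facet normal 0.0000 1.0000 0.0000
    outer loop
      vertex 11.000 26.000 0.000
      vertex 0.000 26.000 22.000
      vertex 11.000 26.000 22.000
    endloop
  endfacet
  facet normal -1.0000 0.0000 0.0000
    outer loop
      vertex 0.000 26.000 0.000
      vertex 0.000 0.000 0.000
      vertex 0.000 0.000 22.000
    endloop
  endfacet
  facet normal -1.0000 0.0000 0.0000
    outer loop
      vertex 0.000 26.000 0.000
      vertex 0.000 0.000 22.000
      vertex 0.000 26.000 22.000
    endloop
  endfacet
endsolid part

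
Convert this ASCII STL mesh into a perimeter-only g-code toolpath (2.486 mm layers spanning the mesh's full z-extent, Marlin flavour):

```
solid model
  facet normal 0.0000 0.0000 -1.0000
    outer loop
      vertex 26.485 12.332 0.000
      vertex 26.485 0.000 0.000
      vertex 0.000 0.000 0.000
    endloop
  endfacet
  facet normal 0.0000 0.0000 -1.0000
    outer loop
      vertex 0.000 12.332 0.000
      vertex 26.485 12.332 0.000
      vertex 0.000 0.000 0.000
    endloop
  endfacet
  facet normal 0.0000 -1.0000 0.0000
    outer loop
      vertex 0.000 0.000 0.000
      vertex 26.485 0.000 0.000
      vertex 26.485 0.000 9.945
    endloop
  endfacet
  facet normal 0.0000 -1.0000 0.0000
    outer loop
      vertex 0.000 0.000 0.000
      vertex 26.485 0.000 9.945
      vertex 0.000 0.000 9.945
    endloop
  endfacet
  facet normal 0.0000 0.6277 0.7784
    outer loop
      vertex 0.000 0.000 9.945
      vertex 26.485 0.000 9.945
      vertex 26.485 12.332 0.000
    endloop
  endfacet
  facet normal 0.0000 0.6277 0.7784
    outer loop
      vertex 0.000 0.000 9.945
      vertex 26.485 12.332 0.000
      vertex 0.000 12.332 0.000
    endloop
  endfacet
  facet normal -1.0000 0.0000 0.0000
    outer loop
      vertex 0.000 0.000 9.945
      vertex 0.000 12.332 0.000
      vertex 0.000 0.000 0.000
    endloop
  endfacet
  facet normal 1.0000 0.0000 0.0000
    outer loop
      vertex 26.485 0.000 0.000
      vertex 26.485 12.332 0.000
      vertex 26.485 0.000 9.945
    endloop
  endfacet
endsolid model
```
; perimeter-only toolpath
G21 ; units = mm
G90 ; absolute positioning
G28 ; home
; layer 1
G0 Z2.486
G0 X0.000 Y0.000
G1 X26.485 Y0.000
G1 X26.485 Y9.249
G1 X0.000 Y9.249
G1 X0.000 Y0.000
; layer 2
G0 Z4.973
G0 X0.000 Y0.000
G1 X26.485 Y0.000
G1 X26.485 Y6.166
G1 X0.000 Y6.166
G1 X0.000 Y0.000
; layer 3
G0 Z7.459
G0 X0.000 Y0.000
G1 X26.485 Y0.000
G1 X26.485 Y3.083
G1 X0.000 Y3.083
G1 X0.000 Y0.000
M2 ; end

The solid is a wedge (ramp): 26.5 × 12.3 mm base, rising to 9.95 mm along the y=0 edge and sloping linearly to z=0 at y=12.3. Slicing at Δz = 2.486 mm — 4 equal slices spanning the solid's height, so layer i sits at z = i·h/4 — gives 3 non-empty perimeters. Each is a 4-segment closed polygon; G0 lifts to the layer z and rapids to the start vertex, then G1 traces the edges. The cross-section shrinks linearly with z (the slice at the apex is degenerate and omitted).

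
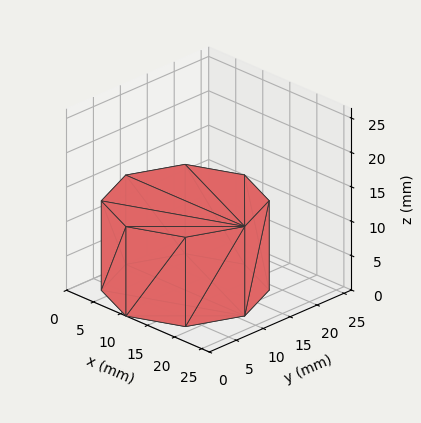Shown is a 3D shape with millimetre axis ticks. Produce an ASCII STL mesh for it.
Reading the render: the shape is a regular 8-sided prism (a cylinder approximated with 8 flat sides), circumscribed radius ≈ 11 mm, height ≈ 13 mm (dimensions read to the nearest mm from the axis ticks). For the STL, each face is triangulated and given an outward normal.

solid part
  facet normal 0.0000 0.0000 -1.0000
    outer loop
      vertex 11.000 22.000 0.000
      vertex 18.778 18.778 0.000
      vertex 22.000 11.000 0.000
    endloop
  endfacet
  facet normal 0.0000 0.0000 -1.0000
    outer loop
      vertex 3.222 18.778 0.000
      vertex 11.000 22.000 0.000
      vertex 22.000 11.000 0.000
    endloop
  endfacet
  facet normal 0.0000 0.0000 -1.0000
    outer loop
      vertex 0.000 11.000 0.000
      vertex 3.222 18.778 0.000
      vertex 22.000 11.000 0.000
    endloop
  endfacet
  facet normal 0.0000 0.0000 -1.0000
    outer loop
      vertex 3.222 3.222 0.000
      vertex 0.000 11.000 0.000
      vertex 22.000 11.000 0.000
    endloop
  endfacet
  facet normal 0.0000 0.0000 -1.0000
    outer loop
      vertex 11.000 0.000 0.000
      vertex 3.222 3.222 0.000
      vertex 22.000 11.000 0.000
    endloop
  endfacet
  facet normal 0.0000 0.0000 -1.0000
    outer loop
      vertex 18.778 3.222 0.000
      vertex 11.000 0.000 0.000
      vertex 22.000 11.000 0.000
    endloop
  endfacet
  facet normal 0.0000 0.0000 1.0000
    outer loop
      vertex 22.000 11.000 13.000
      vertex 18.778 18.778 13.000
      vertex 11.000 22.000 13.000
    endloop
  endfacet
  facet normal 0.0000 0.0000 1.0000
    outer loop
      vertex 22.000 11.000 13.000
      vertex 11.000 22.000 13.000
      vertex 3.222 18.778 13.000
    endloop
  endfacet
  facet normal 0.0000 0.0000 1.0000
    outer loop
      vertex 22.000 11.000 13.000
      vertex 3.222 18.778 13.000
      vertex 0.000 11.000 13.000
    endloop
  endfacet
  facet normal 0.0000 0.0000 1.0000
    outer loop
      vertex 22.000 11.000 13.000
      vertex 0.000 11.000 13.000
      vertex 3.222 3.222 13.000
    endloop
  endfacet
  facet normal 0.0000 0.0000 1.0000
    outer loop
      vertex 22.000 11.000 13.000
      vertex 3.222 3.222 13.000
      vertex 11.000 0.000 13.000
    endloop
  endfacet
  facet normal 0.0000 0.0000 1.0000
    outer loop
      vertex 22.000 11.000 13.000
      vertex 11.000 0.000 13.000
      vertex 18.778 3.222 13.000
    endloop
  endfacet
  facet normal 0.9239 0.3827 0.0000
    outer loop
      vertex 22.000 11.000 0.000
      vertex 18.778 18.778 0.000
      vertex 18.778 18.778 13.000
    endloop
  endfacet
  facet normal 0.9239 0.3827 0.0000
    outer loop
      vertex 22.000 11.000 0.000
      vertex 18.778 18.778 13.000
      vertex 22.000 11.000 13.000
    endloop
  endfacet
  facet normal 0.3827 0.9239 0.0000
    outer loop
      vertex 18.778 18.778 0.000
      vertex 11.000 22.000 0.000
      vertex 11.000 22.000 13.000
    endloop
  endfacet
  facet normal 0.3827 0.9239 0.0000
    outer loop
      vertex 18.778 18.778 0.000
      vertex 11.000 22.000 13.000
      vertex 18.778 18.778 13.000
    endloop
  endfacet
  facet normal -0.3827 0.9239 0.0000
    outer loop
      vertex 11.000 22.000 0.000
      vertex 3.222 18.778 0.000
      vertex 3.222 18.778 13.000
    endloop
  endfacet
  facet normal -0.3827 0.9239 0.0000
    outer loop
      vertex 11.000 22.000 0.000
      vertex 3.222 18.778 13.000
      vertex 11.000 22.000 13.000
    endloop
  endfacet
  facet normal -0.9239 0.3827 0.0000
    outer loop
      vertex 3.222 18.778 0.000
      vertex 0.000 11.000 0.000
      vertex 0.000 11.000 13.000
    endloop
  endfacet
  facet normal -0.9239 0.3827 0.0000
    outer loop
      vertex 3.222 18.778 0.000
      vertex 0.000 11.000 13.000
      vertex 3.222 18.778 13.000
    endloop
  endfacet
  facet normal -0.9239 -0.3827 0.0000
    outer loop
      vertex 0.000 11.000 0.000
      vertex 3.222 3.222 0.000
      vertex 3.222 3.222 13.000
    endloop
  endfacet
  facet normal -0.9239 -0.3827 0.0000
    outer loop
      vertex 0.000 11.000 0.000
      vertex 3.222 3.222 13.000
      vertex 0.000 11.000 13.000
    endloop
  endfacet
  facet normal -0.3827 -0.9239 0.0000
    outer loop
      vertex 3.222 3.222 0.000
      vertex 11.000 0.000 0.000
      vertex 11.000 0.000 13.000
    endloop
  endfacet
  facet normal -0.3827 -0.9239 0.0000
    outer loop
      vertex 3.222 3.222 0.000
      vertex 11.000 0.000 13.000
      vertex 3.222 3.222 13.000
    endloop
  endfacet
  facet normal 0.3827 -0.9239 0.0000
    outer loop
      vertex 11.000 0.000 0.000
      vertex 18.778 3.222 0.000
      vertex 18.778 3.222 13.000
    endloop
  endfacet
  facet normal 0.3827 -0.9239 0.0000
    outer loop
      vertex 11.000 0.000 0.000
      vertex 18.778 3.222 13.000
      vertex 11.000 0.000 13.000
    endloop
  endfacet
  facet normal 0.9239 -0.3827 0.0000
    outer loop
      vertex 18.778 3.222 0.000
      vertex 22.000 11.000 0.000
      vertex 22.000 11.000 13.000
    endloop
  endfacet
  facet normal 0.9239 -0.3827 0.0000
    outer loop
      vertex 18.778 3.222 0.000
      vertex 22.000 11.000 13.000
      vertex 18.778 3.222 13.000
    endloop
  endfacet
endsolid part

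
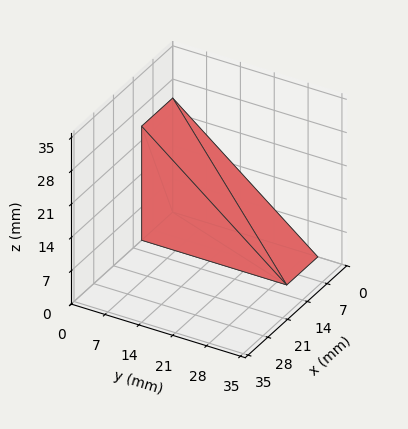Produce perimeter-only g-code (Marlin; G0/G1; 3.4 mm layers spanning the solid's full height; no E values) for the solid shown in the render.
Reading the render: the shape is a wedge (ramp): 11 × 30 mm base, rising to 24 mm along the y=0 edge and sloping linearly to z=0 at y=30 (dimensions read to the nearest mm from the axis ticks). For the g-code, the solid's height is divided into equal slices at the stated Δz and each level perimeter traced with G1 moves after a G0 lift.

; perimeter-only toolpath
G21 ; units = mm
G90 ; absolute positioning
G28 ; home
; layer 1
G0 Z3.4
G0 X0.0 Y0.0
G1 X11.0 Y0.0
G1 X11.0 Y25.7
G1 X0.0 Y25.7
G1 X0.0 Y0.0
; layer 2
G0 Z6.9
G0 X0.0 Y0.0
G1 X11.0 Y0.0
G1 X11.0 Y21.4
G1 X0.0 Y21.4
G1 X0.0 Y0.0
; layer 3
G0 Z10.3
G0 X0.0 Y0.0
G1 X11.0 Y0.0
G1 X11.0 Y17.1
G1 X0.0 Y17.1
G1 X0.0 Y0.0
; layer 4
G0 Z13.7
G0 X0.0 Y0.0
G1 X11.0 Y0.0
G1 X11.0 Y12.9
G1 X0.0 Y12.9
G1 X0.0 Y0.0
; layer 5
G0 Z17.1
G0 X0.0 Y0.0
G1 X11.0 Y0.0
G1 X11.0 Y8.6
G1 X0.0 Y8.6
G1 X0.0 Y0.0
; layer 6
G0 Z20.6
G0 X0.0 Y0.0
G1 X11.0 Y0.0
G1 X11.0 Y4.3
G1 X0.0 Y4.3
G1 X0.0 Y0.0
M2 ; end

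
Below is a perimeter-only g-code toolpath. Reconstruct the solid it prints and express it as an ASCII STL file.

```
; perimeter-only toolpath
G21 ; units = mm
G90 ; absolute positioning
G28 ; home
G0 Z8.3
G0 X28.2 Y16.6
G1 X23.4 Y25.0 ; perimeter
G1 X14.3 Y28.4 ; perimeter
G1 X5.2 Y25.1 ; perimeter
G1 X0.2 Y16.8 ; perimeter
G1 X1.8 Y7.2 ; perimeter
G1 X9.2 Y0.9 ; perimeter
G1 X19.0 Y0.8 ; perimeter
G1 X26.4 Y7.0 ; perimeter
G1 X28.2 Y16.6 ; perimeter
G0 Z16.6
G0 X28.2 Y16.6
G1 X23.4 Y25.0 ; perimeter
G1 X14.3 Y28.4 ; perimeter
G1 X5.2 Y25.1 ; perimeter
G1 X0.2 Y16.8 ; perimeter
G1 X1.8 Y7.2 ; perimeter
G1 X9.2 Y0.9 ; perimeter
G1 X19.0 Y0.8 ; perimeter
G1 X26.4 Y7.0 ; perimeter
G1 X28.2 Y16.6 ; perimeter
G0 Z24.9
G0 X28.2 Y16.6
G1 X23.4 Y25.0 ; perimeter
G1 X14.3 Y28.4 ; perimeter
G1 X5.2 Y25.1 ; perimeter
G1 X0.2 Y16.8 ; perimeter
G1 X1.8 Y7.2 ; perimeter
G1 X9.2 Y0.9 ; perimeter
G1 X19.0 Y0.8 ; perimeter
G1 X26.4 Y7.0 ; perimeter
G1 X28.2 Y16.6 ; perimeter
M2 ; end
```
solid part
  facet normal 0.0000 0.0000 -1.0000
    outer loop
      vertex 14.3 28.4 0.0
      vertex 23.4 25.0 0.0
      vertex 28.2 16.6 0.0
    endloop
  endfacet
  facet normal 0.0000 0.0000 -1.0000
    outer loop
      vertex 5.2 25.1 0.0
      vertex 14.3 28.4 0.0
      vertex 28.2 16.6 0.0
    endloop
  endfacet
  facet normal 0.0000 0.0000 -1.0000
    outer loop
      vertex 0.2 16.8 0.0
      vertex 5.2 25.1 0.0
      vertex 28.2 16.6 0.0
    endloop
  endfacet
  facet normal 0.0000 0.0000 -1.0000
    outer loop
      vertex 1.8 7.2 0.0
      vertex 0.2 16.8 0.0
      vertex 28.2 16.6 0.0
    endloop
  endfacet
  facet normal 0.0000 0.0000 -1.0000
    outer loop
      vertex 9.2 0.9 0.0
      vertex 1.8 7.2 0.0
      vertex 28.2 16.6 0.0
    endloop
  endfacet
  facet normal 0.0000 0.0000 -1.0000
    outer loop
      vertex 19.0 0.8 0.0
      vertex 9.2 0.9 0.0
      vertex 28.2 16.6 0.0
    endloop
  endfacet
  facet normal 0.0000 0.0000 -1.0000
    outer loop
      vertex 26.4 7.0 0.0
      vertex 19.0 0.8 0.0
      vertex 28.2 16.6 0.0
    endloop
  endfacet
  facet normal 0.0000 0.0000 1.0000
    outer loop
      vertex 28.2 16.6 24.9
      vertex 23.4 25.0 24.9
      vertex 14.3 28.4 24.9
    endloop
  endfacet
  facet normal 0.0000 0.0000 1.0000
    outer loop
      vertex 28.2 16.6 24.9
      vertex 14.3 28.4 24.9
      vertex 5.2 25.1 24.9
    endloop
  endfacet
  facet normal 0.0000 0.0000 1.0000
    outer loop
      vertex 28.2 16.6 24.9
      vertex 5.2 25.1 24.9
      vertex 0.2 16.8 24.9
    endloop
  endfacet
  facet normal 0.0000 0.0000 1.0000
    outer loop
      vertex 28.2 16.6 24.9
      vertex 0.2 16.8 24.9
      vertex 1.8 7.2 24.9
    endloop
  endfacet
  facet normal 0.0000 0.0000 1.0000
    outer loop
      vertex 28.2 16.6 24.9
      vertex 1.8 7.2 24.9
      vertex 9.2 0.9 24.9
    endloop
  endfacet
  facet normal 0.0000 0.0000 1.0000
    outer loop
      vertex 28.2 16.6 24.9
      vertex 9.2 0.9 24.9
      vertex 19.0 0.8 24.9
    endloop
  endfacet
  facet normal 0.0000 0.0000 1.0000
    outer loop
      vertex 28.2 16.6 24.9
      vertex 19.0 0.8 24.9
      vertex 26.4 7.0 24.9
    endloop
  endfacet
  facet normal 0.8682 0.4961 0.0000
    outer loop
      vertex 28.2 16.6 0.0
      vertex 23.4 25.0 0.0
      vertex 23.4 25.0 24.9
    endloop
  endfacet
  facet normal 0.8682 0.4961 0.0000
    outer loop
      vertex 28.2 16.6 0.0
      vertex 23.4 25.0 24.9
      vertex 28.2 16.6 24.9
    endloop
  endfacet
  facet normal 0.3500 0.9368 0.0000
    outer loop
      vertex 23.4 25.0 0.0
      vertex 14.3 28.4 0.0
      vertex 14.3 28.4 24.9
    endloop
  endfacet
  facet normal 0.3500 0.9368 0.0000
    outer loop
      vertex 23.4 25.0 0.0
      vertex 14.3 28.4 24.9
      vertex 23.4 25.0 24.9
    endloop
  endfacet
  facet normal -0.3409 0.9401 0.0000
    outer loop
      vertex 14.3 28.4 0.0
      vertex 5.2 25.1 0.0
      vertex 5.2 25.1 24.9
    endloop
  endfacet
  facet normal -0.3409 0.9401 0.0000
    outer loop
      vertex 14.3 28.4 0.0
      vertex 5.2 25.1 24.9
      vertex 14.3 28.4 24.9
    endloop
  endfacet
  facet normal -0.8566 0.5160 0.0000
    outer loop
      vertex 5.2 25.1 0.0
      vertex 0.2 16.8 0.0
      vertex 0.2 16.8 24.9
    endloop
  endfacet
  facet normal -0.8566 0.5160 0.0000
    outer loop
      vertex 5.2 25.1 0.0
      vertex 0.2 16.8 24.9
      vertex 5.2 25.1 24.9
    endloop
  endfacet
  facet normal -0.9864 -0.1644 0.0000
    outer loop
      vertex 0.2 16.8 0.0
      vertex 1.8 7.2 0.0
      vertex 1.8 7.2 24.9
    endloop
  endfacet
  facet normal -0.9864 -0.1644 0.0000
    outer loop
      vertex 0.2 16.8 0.0
      vertex 1.8 7.2 24.9
      vertex 0.2 16.8 24.9
    endloop
  endfacet
  facet normal -0.6482 -0.7614 0.0000
    outer loop
      vertex 1.8 7.2 0.0
      vertex 9.2 0.9 0.0
      vertex 9.2 0.9 24.9
    endloop
  endfacet
  facet normal -0.6482 -0.7614 0.0000
    outer loop
      vertex 1.8 7.2 0.0
      vertex 9.2 0.9 24.9
      vertex 1.8 7.2 24.9
    endloop
  endfacet
  facet normal -0.0102 -0.9999 0.0000
    outer loop
      vertex 9.2 0.9 0.0
      vertex 19.0 0.8 0.0
      vertex 19.0 0.8 24.9
    endloop
  endfacet
  facet normal -0.0102 -0.9999 0.0000
    outer loop
      vertex 9.2 0.9 0.0
      vertex 19.0 0.8 24.9
      vertex 9.2 0.9 24.9
    endloop
  endfacet
  facet normal 0.6422 -0.7665 0.0000
    outer loop
      vertex 19.0 0.8 0.0
      vertex 26.4 7.0 0.0
      vertex 26.4 7.0 24.9
    endloop
  endfacet
  facet normal 0.6422 -0.7665 0.0000
    outer loop
      vertex 19.0 0.8 0.0
      vertex 26.4 7.0 24.9
      vertex 19.0 0.8 24.9
    endloop
  endfacet
  facet normal 0.9829 -0.1843 0.0000
    outer loop
      vertex 26.4 7.0 0.0
      vertex 28.2 16.6 0.0
      vertex 28.2 16.6 24.9
    endloop
  endfacet
  facet normal 0.9829 -0.1843 0.0000
    outer loop
      vertex 26.4 7.0 0.0
      vertex 28.2 16.6 24.9
      vertex 26.4 7.0 24.9
    endloop
  endfacet
endsolid part

The G0 Z moves step by Δz≈8.3 mm. Every layer's G1 loop is the same polygon, so the solid is a straight extrusion of it from z=0 to z≈24.9. Closing with flat bottom and top caps and triangulating gives 32 facets — a regular 9-sided prism (a cylinder approximated with 9 flat sides), circumscribed radius ≈ 14.2 mm, height ≈ 24.9 mm.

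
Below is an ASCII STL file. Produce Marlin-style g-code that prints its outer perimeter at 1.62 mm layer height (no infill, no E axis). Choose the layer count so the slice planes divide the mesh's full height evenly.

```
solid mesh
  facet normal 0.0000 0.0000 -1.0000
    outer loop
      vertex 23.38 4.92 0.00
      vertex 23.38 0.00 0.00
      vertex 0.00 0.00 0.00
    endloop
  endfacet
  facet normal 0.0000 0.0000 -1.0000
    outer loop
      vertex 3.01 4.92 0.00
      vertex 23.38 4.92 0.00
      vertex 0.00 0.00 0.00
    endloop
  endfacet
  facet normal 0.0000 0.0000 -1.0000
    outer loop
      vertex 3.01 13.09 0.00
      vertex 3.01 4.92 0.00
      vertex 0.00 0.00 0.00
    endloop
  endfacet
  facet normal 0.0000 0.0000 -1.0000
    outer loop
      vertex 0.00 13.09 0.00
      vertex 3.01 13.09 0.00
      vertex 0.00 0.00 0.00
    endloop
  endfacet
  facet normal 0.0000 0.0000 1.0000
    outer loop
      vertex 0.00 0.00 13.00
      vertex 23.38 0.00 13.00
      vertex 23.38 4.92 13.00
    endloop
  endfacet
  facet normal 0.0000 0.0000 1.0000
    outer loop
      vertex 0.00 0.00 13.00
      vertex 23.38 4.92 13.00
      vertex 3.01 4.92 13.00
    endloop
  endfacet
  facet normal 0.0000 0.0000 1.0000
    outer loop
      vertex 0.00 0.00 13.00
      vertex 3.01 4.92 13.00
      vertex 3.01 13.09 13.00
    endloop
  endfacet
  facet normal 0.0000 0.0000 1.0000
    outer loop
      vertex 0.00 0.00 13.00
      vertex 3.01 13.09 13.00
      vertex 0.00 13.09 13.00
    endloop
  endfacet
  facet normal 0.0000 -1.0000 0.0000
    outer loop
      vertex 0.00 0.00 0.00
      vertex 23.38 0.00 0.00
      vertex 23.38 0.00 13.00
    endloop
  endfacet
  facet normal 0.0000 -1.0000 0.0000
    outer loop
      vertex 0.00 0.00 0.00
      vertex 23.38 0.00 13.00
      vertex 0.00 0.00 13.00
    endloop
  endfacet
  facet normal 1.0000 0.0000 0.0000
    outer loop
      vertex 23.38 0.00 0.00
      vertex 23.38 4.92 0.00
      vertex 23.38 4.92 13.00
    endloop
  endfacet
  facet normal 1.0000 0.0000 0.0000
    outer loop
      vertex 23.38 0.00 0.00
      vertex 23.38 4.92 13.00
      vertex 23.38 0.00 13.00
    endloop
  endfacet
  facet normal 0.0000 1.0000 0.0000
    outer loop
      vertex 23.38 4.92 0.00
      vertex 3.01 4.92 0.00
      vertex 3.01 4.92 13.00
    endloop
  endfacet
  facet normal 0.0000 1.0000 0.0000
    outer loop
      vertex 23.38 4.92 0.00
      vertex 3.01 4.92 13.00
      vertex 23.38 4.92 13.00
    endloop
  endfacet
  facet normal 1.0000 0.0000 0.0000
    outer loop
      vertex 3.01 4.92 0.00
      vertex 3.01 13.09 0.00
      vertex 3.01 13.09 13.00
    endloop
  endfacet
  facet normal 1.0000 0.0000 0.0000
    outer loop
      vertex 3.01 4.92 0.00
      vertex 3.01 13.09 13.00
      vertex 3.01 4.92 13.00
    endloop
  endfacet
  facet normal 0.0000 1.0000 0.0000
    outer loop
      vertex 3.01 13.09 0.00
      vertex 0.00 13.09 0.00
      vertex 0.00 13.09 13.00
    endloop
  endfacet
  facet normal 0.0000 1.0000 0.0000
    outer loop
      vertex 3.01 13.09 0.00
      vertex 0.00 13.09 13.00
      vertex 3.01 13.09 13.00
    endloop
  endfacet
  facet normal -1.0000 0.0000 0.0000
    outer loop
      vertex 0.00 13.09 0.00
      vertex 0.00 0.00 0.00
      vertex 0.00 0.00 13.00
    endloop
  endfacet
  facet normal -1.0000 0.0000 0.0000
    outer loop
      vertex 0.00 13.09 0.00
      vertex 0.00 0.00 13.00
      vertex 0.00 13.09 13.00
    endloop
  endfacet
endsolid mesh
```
; perimeter-only toolpath
G21 ; units = mm
G90 ; absolute positioning
G28 ; home
; layer 1
G0 Z1.62
G0 X0.00 Y0.00
G1 X23.38 Y0.00
G1 X23.38 Y4.92
G1 X3.01 Y4.92
G1 X3.01 Y13.09
G1 X0.00 Y13.09
G1 X0.00 Y0.00
; layer 2
G0 Z3.25
G0 X0.00 Y0.00
G1 X23.38 Y0.00
G1 X23.38 Y4.92
G1 X3.01 Y4.92
G1 X3.01 Y13.09
G1 X0.00 Y13.09
G1 X0.00 Y0.00
; layer 3
G0 Z4.88
G0 X0.00 Y0.00
G1 X23.38 Y0.00
G1 X23.38 Y4.92
G1 X3.01 Y4.92
G1 X3.01 Y13.09
G1 X0.00 Y13.09
G1 X0.00 Y0.00
; layer 4
G0 Z6.50
G0 X0.00 Y0.00
G1 X23.38 Y0.00
G1 X23.38 Y4.92
G1 X3.01 Y4.92
G1 X3.01 Y13.09
G1 X0.00 Y13.09
G1 X0.00 Y0.00
; layer 5
G0 Z8.12
G0 X0.00 Y0.00
G1 X23.38 Y0.00
G1 X23.38 Y4.92
G1 X3.01 Y4.92
G1 X3.01 Y13.09
G1 X0.00 Y13.09
G1 X0.00 Y0.00
; layer 6
G0 Z9.75
G0 X0.00 Y0.00
G1 X23.38 Y0.00
G1 X23.38 Y4.92
G1 X3.01 Y4.92
G1 X3.01 Y13.09
G1 X0.00 Y13.09
G1 X0.00 Y0.00
; layer 7
G0 Z11.38
G0 X0.00 Y0.00
G1 X23.38 Y0.00
G1 X23.38 Y4.92
G1 X3.01 Y4.92
G1 X3.01 Y13.09
G1 X0.00 Y13.09
G1 X0.00 Y0.00
; layer 8
G0 Z13.00
G0 X0.00 Y0.00
G1 X23.38 Y0.00
G1 X23.38 Y4.92
G1 X3.01 Y4.92
G1 X3.01 Y13.09
G1 X0.00 Y13.09
G1 X0.00 Y0.00
M2 ; end

The solid is an L-shaped prism: outer 23.4 × 13.1 mm, arm thicknesses ≈ 4.92 mm (horizontal) and 3.01 mm (vertical), extruded 13 mm in z. Slicing at Δz = 1.62 mm — 8 equal slices spanning the solid's height, so layer i sits at z = i·h/8 — gives 8 non-empty perimeters. Each is a 6-segment closed polygon; G0 lifts to the layer z and rapids to the start vertex, then G1 traces the edges.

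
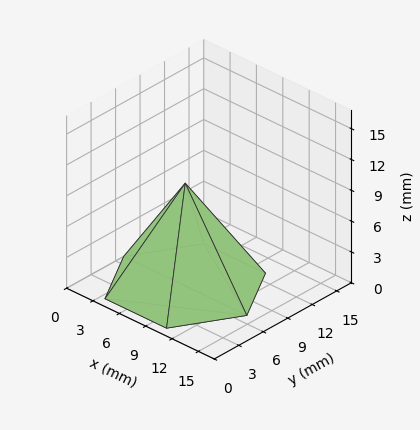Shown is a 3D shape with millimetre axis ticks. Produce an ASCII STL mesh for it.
Reading the render: the shape is a regular 6-sided pyramid, base circumscribed radius ≈ 7 mm, apex at z ≈ 10 mm (dimensions read to the nearest mm from the axis ticks). For the STL, each face is triangulated and given an outward normal.

solid part
  facet normal 0.0000 0.0000 -1.0000
    outer loop
      vertex 3.500 13.062 0.000
      vertex 10.500 13.062 0.000
      vertex 14.000 7.000 0.000
    endloop
  endfacet
  facet normal 0.0000 0.0000 -1.0000
    outer loop
      vertex 0.000 7.000 0.000
      vertex 3.500 13.062 0.000
      vertex 14.000 7.000 0.000
    endloop
  endfacet
  facet normal 0.0000 0.0000 -1.0000
    outer loop
      vertex 3.500 0.938 0.000
      vertex 0.000 7.000 0.000
      vertex 14.000 7.000 0.000
    endloop
  endfacet
  facet normal 0.0000 0.0000 -1.0000
    outer loop
      vertex 10.500 0.938 0.000
      vertex 3.500 0.938 0.000
      vertex 14.000 7.000 0.000
    endloop
  endfacet
  facet normal 0.7406 0.4276 0.5184
    outer loop
      vertex 14.000 7.000 0.000
      vertex 10.500 13.062 0.000
      vertex 7.000 7.000 10.000
    endloop
  endfacet
  facet normal 0.0000 0.8551 0.5184
    outer loop
      vertex 10.500 13.062 0.000
      vertex 3.500 13.062 0.000
      vertex 7.000 7.000 10.000
    endloop
  endfacet
  facet normal -0.7406 0.4276 0.5184
    outer loop
      vertex 3.500 13.062 0.000
      vertex 0.000 7.000 0.000
      vertex 7.000 7.000 10.000
    endloop
  endfacet
  facet normal -0.7406 -0.4276 0.5184
    outer loop
      vertex 0.000 7.000 0.000
      vertex 3.500 0.938 0.000
      vertex 7.000 7.000 10.000
    endloop
  endfacet
  facet normal 0.0000 -0.8551 0.5184
    outer loop
      vertex 3.500 0.938 0.000
      vertex 10.500 0.938 0.000
      vertex 7.000 7.000 10.000
    endloop
  endfacet
  facet normal 0.7406 -0.4276 0.5184
    outer loop
      vertex 10.500 0.938 0.000
      vertex 14.000 7.000 0.000
      vertex 7.000 7.000 10.000
    endloop
  endfacet
endsolid part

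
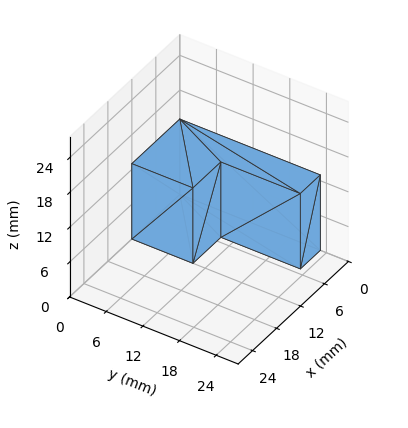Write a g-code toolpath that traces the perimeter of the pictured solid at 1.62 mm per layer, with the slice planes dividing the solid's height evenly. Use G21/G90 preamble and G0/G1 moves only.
Reading the render: the shape is an L-shaped prism: outer 12 × 23 mm, arm thicknesses ≈ 10 mm (horizontal) and 5 mm (vertical), extruded 13 mm in z (dimensions read to the nearest mm from the axis ticks). For the g-code, the solid's height is divided into equal slices at the stated Δz and each level perimeter traced with G1 moves after a G0 lift.

; perimeter-only toolpath
G21 ; units = mm
G90 ; absolute positioning
G28 ; home
; layer 1
G0 Z1.62
G0 X0.00 Y0.00
G1 X12.00 Y0.00
G1 X12.00 Y10.00
G1 X5.00 Y10.00
G1 X5.00 Y23.00
G1 X0.00 Y23.00
G1 X0.00 Y0.00
; layer 2
G0 Z3.25
G0 X0.00 Y0.00
G1 X12.00 Y0.00
G1 X12.00 Y10.00
G1 X5.00 Y10.00
G1 X5.00 Y23.00
G1 X0.00 Y23.00
G1 X0.00 Y0.00
; layer 3
G0 Z4.88
G0 X0.00 Y0.00
G1 X12.00 Y0.00
G1 X12.00 Y10.00
G1 X5.00 Y10.00
G1 X5.00 Y23.00
G1 X0.00 Y23.00
G1 X0.00 Y0.00
; layer 4
G0 Z6.50
G0 X0.00 Y0.00
G1 X12.00 Y0.00
G1 X12.00 Y10.00
G1 X5.00 Y10.00
G1 X5.00 Y23.00
G1 X0.00 Y23.00
G1 X0.00 Y0.00
; layer 5
G0 Z8.12
G0 X0.00 Y0.00
G1 X12.00 Y0.00
G1 X12.00 Y10.00
G1 X5.00 Y10.00
G1 X5.00 Y23.00
G1 X0.00 Y23.00
G1 X0.00 Y0.00
; layer 6
G0 Z9.75
G0 X0.00 Y0.00
G1 X12.00 Y0.00
G1 X12.00 Y10.00
G1 X5.00 Y10.00
G1 X5.00 Y23.00
G1 X0.00 Y23.00
G1 X0.00 Y0.00
; layer 7
G0 Z11.38
G0 X0.00 Y0.00
G1 X12.00 Y0.00
G1 X12.00 Y10.00
G1 X5.00 Y10.00
G1 X5.00 Y23.00
G1 X0.00 Y23.00
G1 X0.00 Y0.00
; layer 8
G0 Z13.00
G0 X0.00 Y0.00
G1 X12.00 Y0.00
G1 X12.00 Y10.00
G1 X5.00 Y10.00
G1 X5.00 Y23.00
G1 X0.00 Y23.00
G1 X0.00 Y0.00
M2 ; end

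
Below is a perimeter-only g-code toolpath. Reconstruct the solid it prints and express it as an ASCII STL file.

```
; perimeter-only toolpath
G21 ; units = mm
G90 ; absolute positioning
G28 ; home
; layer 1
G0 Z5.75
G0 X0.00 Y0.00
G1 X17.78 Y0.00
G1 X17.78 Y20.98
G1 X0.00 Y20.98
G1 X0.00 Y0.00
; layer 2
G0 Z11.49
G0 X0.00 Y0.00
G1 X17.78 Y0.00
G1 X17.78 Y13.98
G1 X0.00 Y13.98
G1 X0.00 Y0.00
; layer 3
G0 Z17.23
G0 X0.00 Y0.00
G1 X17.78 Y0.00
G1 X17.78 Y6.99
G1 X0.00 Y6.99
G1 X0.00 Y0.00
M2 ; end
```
solid part
  facet normal 0.0000 0.0000 -1.0000
    outer loop
      vertex 17.78 27.97 0.00
      vertex 17.78 0.00 0.00
      vertex 0.00 0.00 0.00
    endloop
  endfacet
  facet normal 0.0000 0.0000 -1.0000
    outer loop
      vertex 0.00 27.97 0.00
      vertex 17.78 27.97 0.00
      vertex 0.00 0.00 0.00
    endloop
  endfacet
  facet normal 0.0000 -1.0000 0.0000
    outer loop
      vertex 0.00 0.00 0.00
      vertex 17.78 0.00 0.00
      vertex 17.78 0.00 22.98
    endloop
  endfacet
  facet normal 0.0000 -1.0000 0.0000
    outer loop
      vertex 0.00 0.00 0.00
      vertex 17.78 0.00 22.98
      vertex 0.00 0.00 22.98
    endloop
  endfacet
  facet normal 0.0000 0.6348 0.7727
    outer loop
      vertex 0.00 0.00 22.98
      vertex 17.78 0.00 22.98
      vertex 17.78 27.97 0.00
    endloop
  endfacet
  facet normal 0.0000 0.6348 0.7727
    outer loop
      vertex 0.00 0.00 22.98
      vertex 17.78 27.97 0.00
      vertex 0.00 27.97 0.00
    endloop
  endfacet
  facet normal -1.0000 0.0000 0.0000
    outer loop
      vertex 0.00 0.00 22.98
      vertex 0.00 27.97 0.00
      vertex 0.00 0.00 0.00
    endloop
  endfacet
  facet normal 1.0000 0.0000 0.0000
    outer loop
      vertex 17.78 0.00 0.00
      vertex 17.78 27.97 0.00
      vertex 17.78 0.00 22.98
    endloop
  endfacet
endsolid part

The G0 Z moves step by Δz≈5.75 mm. The G1 loops shrink linearly with z, so the solid tapers from its base footprint up to z≈23. Closing with a flat bottom cap and the tapered top and triangulating gives 8 facets — a wedge (ramp): 17.8 × 28 mm base, rising to 23 mm along the y=0 edge and sloping linearly to z=0 at y=28.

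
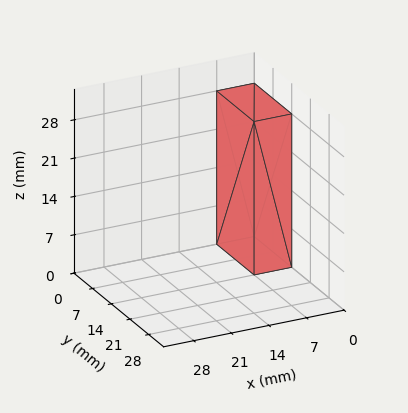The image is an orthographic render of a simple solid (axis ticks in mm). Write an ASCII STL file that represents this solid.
Reading the render: the shape is a rectangular box, roughly 7 × 14 mm footprint and 28 mm tall (dimensions read to the nearest mm from the axis ticks). For the STL, each face is triangulated and given an outward normal.

solid part
  facet normal 0.0000 0.0000 -1.0000
    outer loop
      vertex 7.000 14.000 0.000
      vertex 7.000 0.000 0.000
      vertex 0.000 0.000 0.000
    endloop
  endfacet
  facet normal 0.0000 0.0000 -1.0000
    outer loop
      vertex 0.000 14.000 0.000
      vertex 7.000 14.000 0.000
      vertex 0.000 0.000 0.000
    endloop
  endfacet
  facet normal 0.0000 0.0000 1.0000
    outer loop
      vertex 0.000 0.000 28.000
      vertex 7.000 0.000 28.000
      vertex 7.000 14.000 28.000
    endloop
  endfacet
  facet normal 0.0000 0.0000 1.0000
    outer loop
      vertex 0.000 0.000 28.000
      vertex 7.000 14.000 28.000
      vertex 0.000 14.000 28.000
    endloop
  endfacet
  facet normal 0.0000 -1.0000 0.0000
    outer loop
      vertex 0.000 0.000 0.000
      vertex 7.000 0.000 0.000
      vertex 7.000 0.000 28.000
    endloop
  endfacet
  facet normal 0.0000 -1.0000 0.0000
    outer loop
      vertex 0.000 0.000 0.000
      vertex 7.000 0.000 28.000
      vertex 0.000 0.000 28.000
    endloop
  endfacet
  facet normal 0.0000 1.0000 0.0000
    outer loop
      vertex 7.000 14.000 28.000
      vertex 7.000 14.000 0.000
      vertex 0.000 14.000 0.000
    endloop
  endfacet
  facet normal 0.0000 1.0000 0.0000
    outer loop
      vertex 0.000 14.000 28.000
      vertex 7.000 14.000 28.000
      vertex 0.000 14.000 0.000
    endloop
  endfacet
  facet normal -1.0000 0.0000 0.0000
    outer loop
      vertex 0.000 14.000 28.000
      vertex 0.000 14.000 0.000
      vertex 0.000 0.000 0.000
    endloop
  endfacet
  facet normal -1.0000 0.0000 0.0000
    outer loop
      vertex 0.000 0.000 28.000
      vertex 0.000 14.000 28.000
      vertex 0.000 0.000 0.000
    endloop
  endfacet
  facet normal 1.0000 0.0000 0.0000
    outer loop
      vertex 7.000 0.000 0.000
      vertex 7.000 14.000 0.000
      vertex 7.000 14.000 28.000
    endloop
  endfacet
  facet normal 1.0000 0.0000 0.0000
    outer loop
      vertex 7.000 0.000 0.000
      vertex 7.000 14.000 28.000
      vertex 7.000 0.000 28.000
    endloop
  endfacet
endsolid part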